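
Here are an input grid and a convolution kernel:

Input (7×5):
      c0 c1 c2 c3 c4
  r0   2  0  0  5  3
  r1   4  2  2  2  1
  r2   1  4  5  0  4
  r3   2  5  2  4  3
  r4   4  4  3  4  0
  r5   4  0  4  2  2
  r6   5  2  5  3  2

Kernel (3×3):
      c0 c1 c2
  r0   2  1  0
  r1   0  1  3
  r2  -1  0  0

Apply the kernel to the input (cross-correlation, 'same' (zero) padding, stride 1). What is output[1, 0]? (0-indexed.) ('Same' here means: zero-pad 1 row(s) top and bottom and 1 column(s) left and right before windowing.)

12

The receptive field on the zero-padded input at this output position is [0 2 0 / 0 4 2 / 0 1 4]. Elementwise product with the kernel and sum: 0·2 + 2·1 + 4·1 + 2·3 + 0·-1.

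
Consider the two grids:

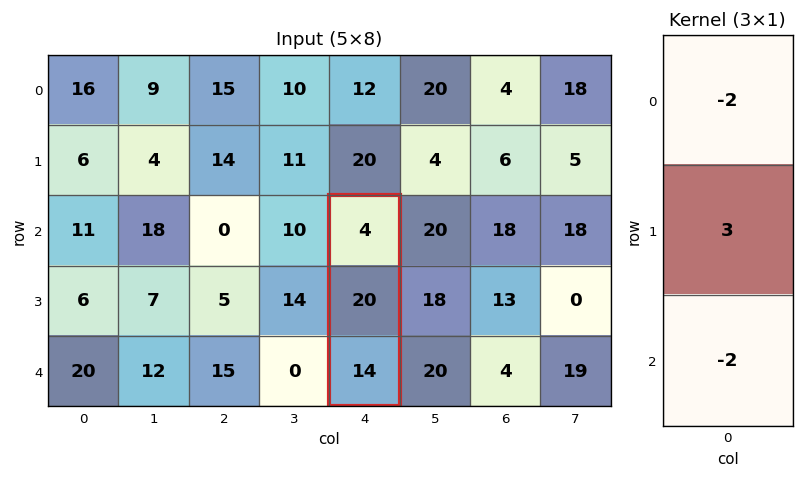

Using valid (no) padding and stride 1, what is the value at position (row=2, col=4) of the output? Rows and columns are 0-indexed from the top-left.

The receptive field on the input at this output position is [4 / 20 / 14]. Elementwise product with the kernel and sum: 4·-2 + 20·3 + 14·-2.

24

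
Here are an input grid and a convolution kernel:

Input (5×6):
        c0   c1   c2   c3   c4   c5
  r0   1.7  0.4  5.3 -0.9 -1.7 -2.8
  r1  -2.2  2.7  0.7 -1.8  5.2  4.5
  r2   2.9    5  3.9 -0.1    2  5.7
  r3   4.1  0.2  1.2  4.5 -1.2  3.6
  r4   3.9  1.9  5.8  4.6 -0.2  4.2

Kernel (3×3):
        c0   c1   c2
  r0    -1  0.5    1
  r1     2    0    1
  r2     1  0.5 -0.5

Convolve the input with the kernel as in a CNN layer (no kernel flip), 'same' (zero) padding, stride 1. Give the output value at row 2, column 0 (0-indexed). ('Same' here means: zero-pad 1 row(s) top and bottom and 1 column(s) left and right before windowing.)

8.55

The receptive field on the zero-padded input at this output position is [0 -2.2 2.7 / 0 2.9 5 / 0 4.1 0.2]. Elementwise product with the kernel and sum: 0·-1 + -2.2·0.5 + 2.7·1 + 0·2 + 5·1 + 0·1 + 4.1·0.5 + 0.2·-0.5.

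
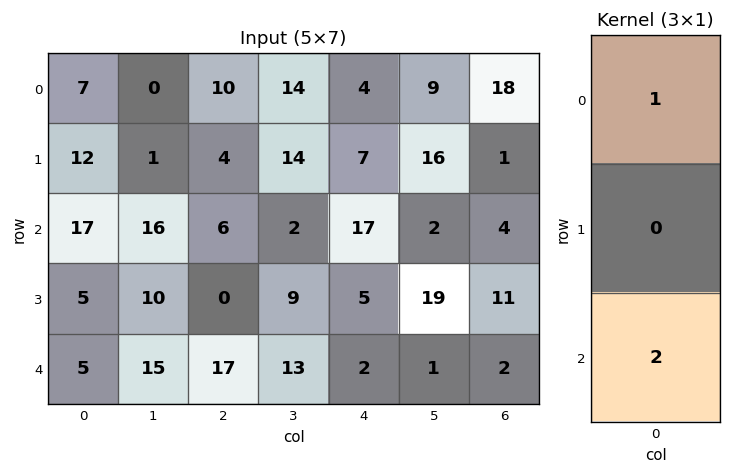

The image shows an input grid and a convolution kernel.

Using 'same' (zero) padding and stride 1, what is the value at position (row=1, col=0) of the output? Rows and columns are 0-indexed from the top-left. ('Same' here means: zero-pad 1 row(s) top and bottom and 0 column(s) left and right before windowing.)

41

The receptive field on the zero-padded input at this output position is [7 / 12 / 17]. Elementwise product with the kernel and sum: 7·1 + 17·2.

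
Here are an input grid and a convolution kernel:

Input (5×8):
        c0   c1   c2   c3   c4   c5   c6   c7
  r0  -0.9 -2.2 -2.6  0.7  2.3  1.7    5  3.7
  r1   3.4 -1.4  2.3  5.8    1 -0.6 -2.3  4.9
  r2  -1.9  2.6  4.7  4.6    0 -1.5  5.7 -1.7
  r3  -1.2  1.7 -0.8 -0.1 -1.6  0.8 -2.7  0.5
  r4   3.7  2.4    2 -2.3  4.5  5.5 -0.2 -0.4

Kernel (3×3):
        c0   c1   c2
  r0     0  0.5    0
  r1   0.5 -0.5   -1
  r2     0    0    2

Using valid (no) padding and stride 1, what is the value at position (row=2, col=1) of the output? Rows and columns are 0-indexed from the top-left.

The receptive field on the input at this output position is [2.6 4.7 4.6 / 1.7 -0.8 -0.1 / 2.4 2 -2.3]. Elementwise product with the kernel and sum: 4.7·0.5 + 1.7·0.5 + -0.8·-0.5 + -0.1·-1 + -2.3·2.

-0.9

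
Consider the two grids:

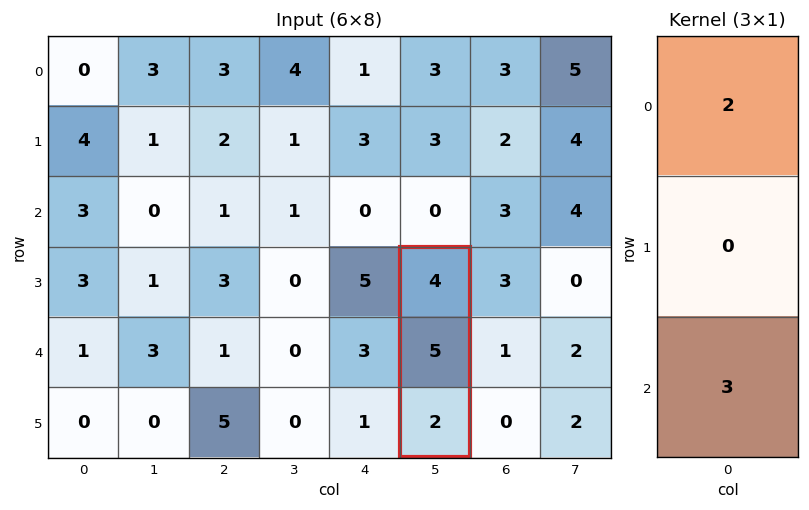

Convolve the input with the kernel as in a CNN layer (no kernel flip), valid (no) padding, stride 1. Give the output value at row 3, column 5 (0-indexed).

The receptive field on the input at this output position is [4 / 5 / 2]. Elementwise product with the kernel and sum: 4·2 + 2·3.

14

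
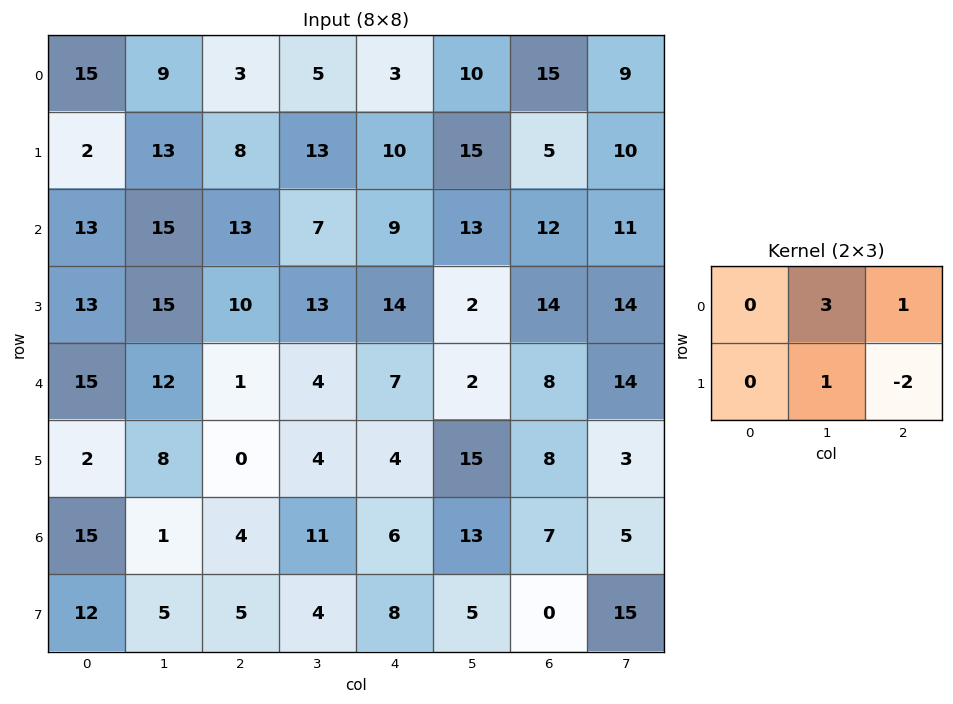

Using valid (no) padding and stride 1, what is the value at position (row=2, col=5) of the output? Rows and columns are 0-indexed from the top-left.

The receptive field on the input at this output position is [13 12 11 / 2 14 14]. Elementwise product with the kernel and sum: 12·3 + 11·1 + 14·1 + 14·-2.

33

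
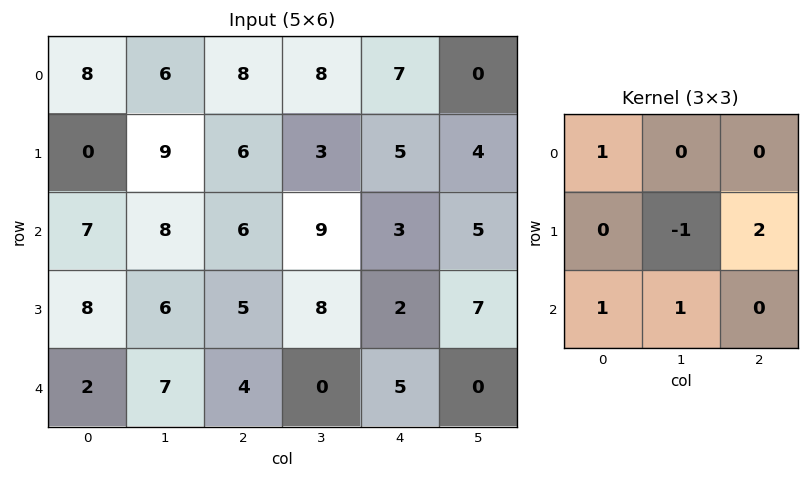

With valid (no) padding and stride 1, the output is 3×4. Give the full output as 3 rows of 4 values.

26 20 30 23
18 32 16 20
20 30 6 26

Output[0,0]: The receptive field on the input at this output position is [8 6 8 / 0 9 6 / 7 8 6]. Elementwise product with the kernel and sum: 8·1 + 9·-1 + 6·2 + 7·1 + 8·1.
Output[0,1]: The receptive field on the input at this output position is [6 8 8 / 9 6 3 / 8 6 9]. Elementwise product with the kernel and sum: 6·1 + 6·-1 + 3·2 + 8·1 + 6·1.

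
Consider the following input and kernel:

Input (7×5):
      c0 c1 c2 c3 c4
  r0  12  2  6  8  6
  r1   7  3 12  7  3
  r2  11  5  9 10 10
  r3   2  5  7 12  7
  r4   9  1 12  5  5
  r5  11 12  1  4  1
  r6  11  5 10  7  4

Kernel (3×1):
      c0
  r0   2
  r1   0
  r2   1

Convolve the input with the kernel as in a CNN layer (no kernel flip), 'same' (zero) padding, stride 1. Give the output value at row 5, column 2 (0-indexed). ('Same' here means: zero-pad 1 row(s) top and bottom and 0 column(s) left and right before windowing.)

The receptive field on the zero-padded input at this output position is [12 / 1 / 10]. Elementwise product with the kernel and sum: 12·2 + 10·1.

34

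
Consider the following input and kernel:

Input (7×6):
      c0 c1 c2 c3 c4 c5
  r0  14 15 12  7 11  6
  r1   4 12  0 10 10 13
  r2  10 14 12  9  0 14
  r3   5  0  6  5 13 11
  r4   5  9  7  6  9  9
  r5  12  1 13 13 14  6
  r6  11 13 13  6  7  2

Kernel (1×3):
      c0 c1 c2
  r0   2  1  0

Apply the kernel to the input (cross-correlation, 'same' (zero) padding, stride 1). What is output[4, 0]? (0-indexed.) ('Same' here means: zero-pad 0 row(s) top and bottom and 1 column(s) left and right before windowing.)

The receptive field on the zero-padded input at this output position is [0 5 9]. Elementwise product with the kernel and sum: 0·2 + 5·1.

5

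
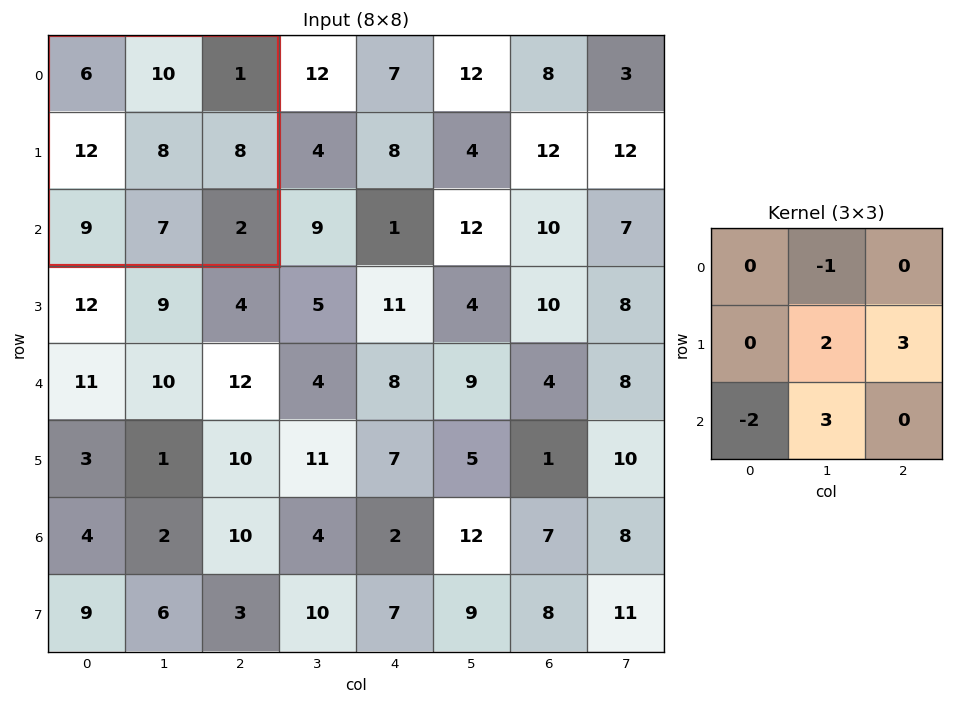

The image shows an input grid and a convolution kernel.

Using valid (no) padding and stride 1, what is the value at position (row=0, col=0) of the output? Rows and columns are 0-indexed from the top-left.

33

The receptive field on the input at this output position is [6 10 1 / 12 8 8 / 9 7 2]. Elementwise product with the kernel and sum: 10·-1 + 8·2 + 8·3 + 9·-2 + 7·3.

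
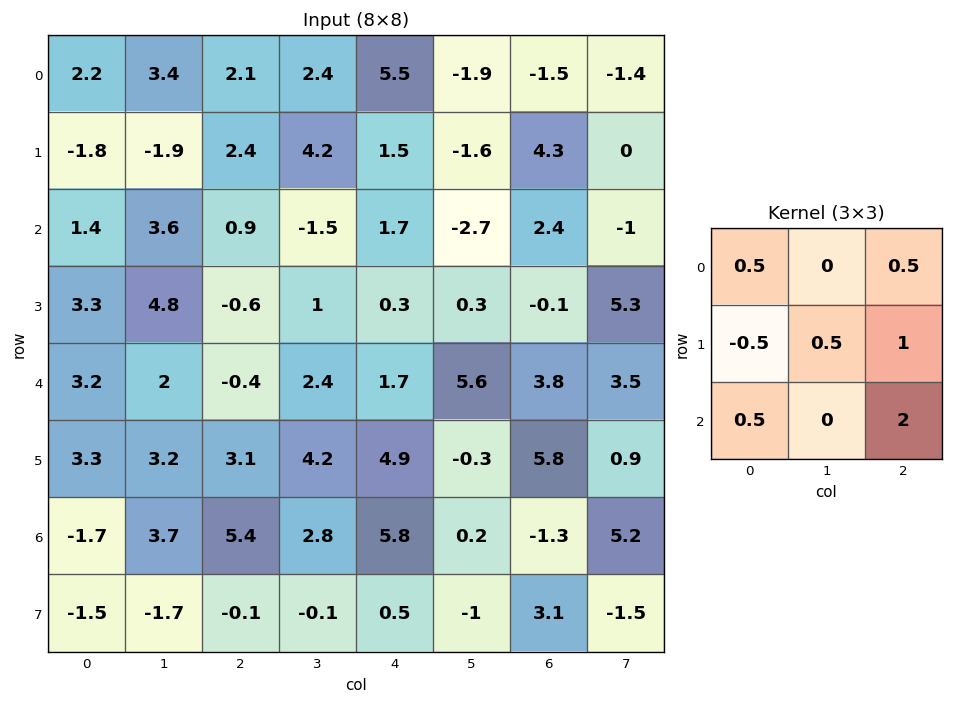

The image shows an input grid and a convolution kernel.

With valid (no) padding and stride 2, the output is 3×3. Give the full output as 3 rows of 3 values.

7 10.05 10.4
2.1 5.6 10.4
14.4 20.4 6.25

Output[0,0]: The receptive field on the input at this output position is [2.2 3.4 2.1 / -1.8 -1.9 2.4 / 1.4 3.6 0.9]. Elementwise product with the kernel and sum: 2.2·0.5 + 2.1·0.5 + -1.8·-0.5 + -1.9·0.5 + 2.4·1 + 1.4·0.5 + 0.9·2.
Output[0,1]: The receptive field on the input at this output position is [2.1 2.4 5.5 / 2.4 4.2 1.5 / 0.9 -1.5 1.7]. Elementwise product with the kernel and sum: 2.1·0.5 + 5.5·0.5 + 2.4·-0.5 + 4.2·0.5 + 1.5·1 + 0.9·0.5 + 1.7·2.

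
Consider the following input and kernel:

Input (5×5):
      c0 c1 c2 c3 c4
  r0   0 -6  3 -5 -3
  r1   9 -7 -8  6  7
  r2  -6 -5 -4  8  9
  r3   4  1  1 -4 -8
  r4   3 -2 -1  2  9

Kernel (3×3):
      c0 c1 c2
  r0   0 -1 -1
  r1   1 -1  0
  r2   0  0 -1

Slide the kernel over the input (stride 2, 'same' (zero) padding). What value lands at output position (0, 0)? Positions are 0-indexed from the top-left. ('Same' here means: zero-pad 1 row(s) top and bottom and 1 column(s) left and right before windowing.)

The receptive field on the zero-padded input at this output position is [0 0 0 / 0 0 -6 / 0 9 -7]. Elementwise product with the kernel and sum: 0·-1 + 0·-1 + 0·1 + 0·-1 + -7·-1.

7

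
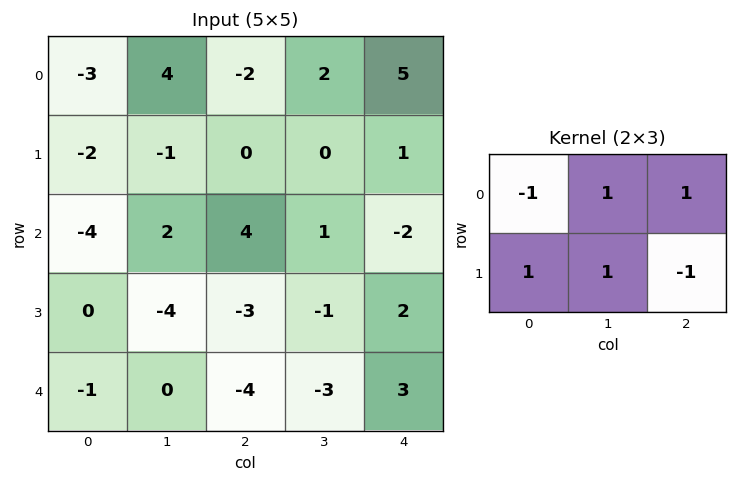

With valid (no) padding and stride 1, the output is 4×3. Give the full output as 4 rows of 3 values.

Output[0,0]: The receptive field on the input at this output position is [-3 4 -2 / -2 -1 0]. Elementwise product with the kernel and sum: -3·-1 + 4·1 + -2·1 + -2·1 + -1·1 + 0·-1.

2 -5 8
-5 6 8
9 -3 -11
-4 -1 -6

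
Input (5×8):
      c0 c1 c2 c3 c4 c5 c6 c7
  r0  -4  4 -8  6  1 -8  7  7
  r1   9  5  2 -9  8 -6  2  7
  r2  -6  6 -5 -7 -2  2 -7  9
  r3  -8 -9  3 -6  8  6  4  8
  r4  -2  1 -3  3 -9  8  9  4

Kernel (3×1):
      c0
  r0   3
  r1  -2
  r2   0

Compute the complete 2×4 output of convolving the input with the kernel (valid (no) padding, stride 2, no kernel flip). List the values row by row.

Output[0,0]: The receptive field on the input at this output position is [-4 / 9 / -6]. Elementwise product with the kernel and sum: -4·3 + 9·-2.
Output[0,1]: The receptive field on the input at this output position is [-8 / 2 / -5]. Elementwise product with the kernel and sum: -8·3 + 2·-2.

-30 -28 -13 17
-2 -21 -22 -29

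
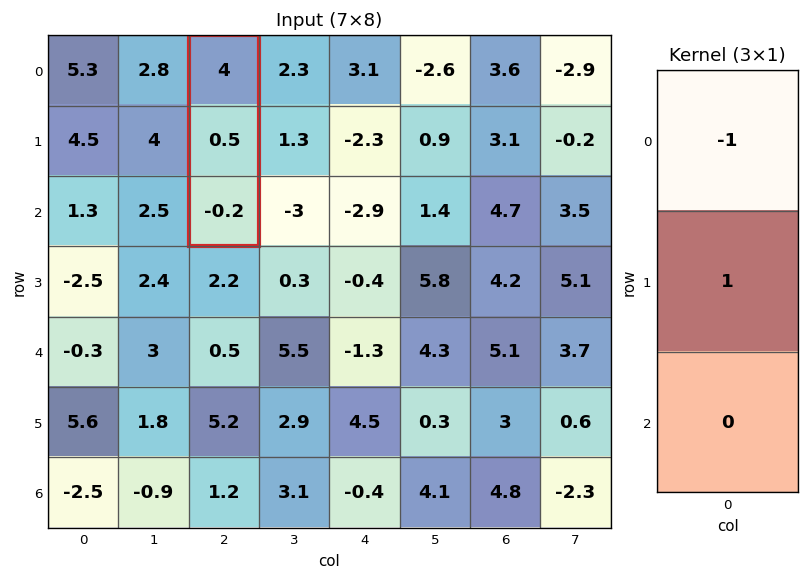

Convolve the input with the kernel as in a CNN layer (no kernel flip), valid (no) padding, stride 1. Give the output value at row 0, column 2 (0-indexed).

The receptive field on the input at this output position is [4 / 0.5 / -0.2]. Elementwise product with the kernel and sum: 4·-1 + 0.5·1.

-3.5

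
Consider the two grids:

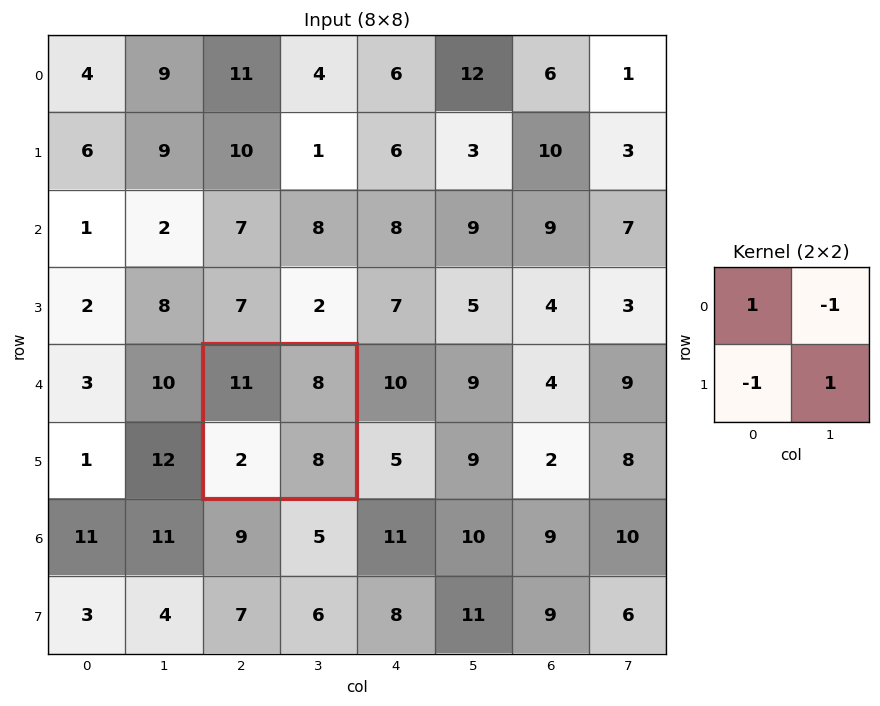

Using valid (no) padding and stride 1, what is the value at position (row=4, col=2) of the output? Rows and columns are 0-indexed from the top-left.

The receptive field on the input at this output position is [11 8 / 2 8]. Elementwise product with the kernel and sum: 11·1 + 8·-1 + 2·-1 + 8·1.

9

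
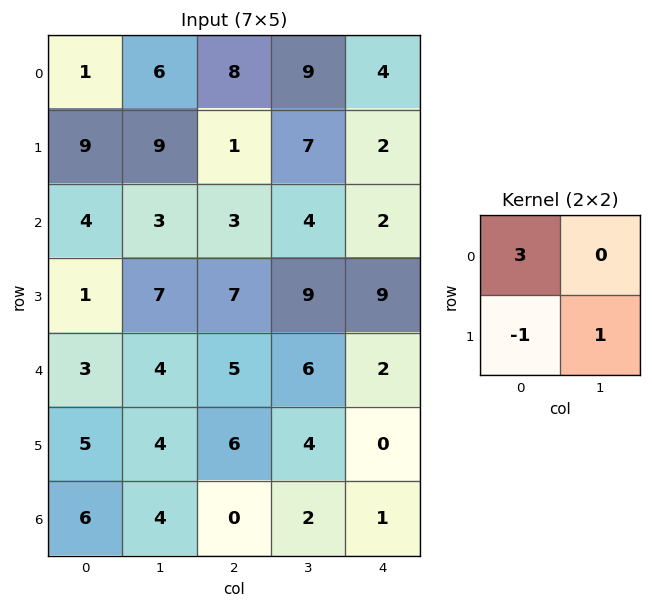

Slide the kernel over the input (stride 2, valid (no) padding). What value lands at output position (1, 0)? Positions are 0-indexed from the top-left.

18

The receptive field on the input at this output position is [4 3 / 1 7]. Elementwise product with the kernel and sum: 4·3 + 1·-1 + 7·1.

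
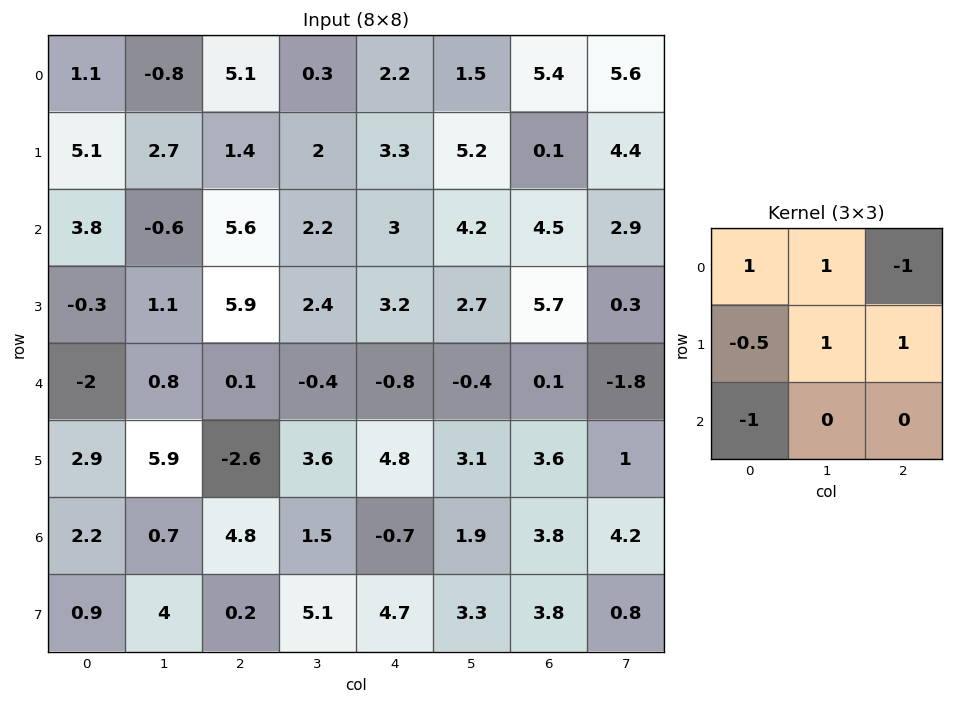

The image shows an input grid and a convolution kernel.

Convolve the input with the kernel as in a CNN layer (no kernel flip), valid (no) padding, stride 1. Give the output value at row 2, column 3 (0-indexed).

6.1

The receptive field on the input at this output position is [2.2 3 4.2 / 2.4 3.2 2.7 / -0.4 -0.8 -0.4]. Elementwise product with the kernel and sum: 2.2·1 + 3·1 + 4.2·-1 + 2.4·-0.5 + 3.2·1 + 2.7·1 + -0.4·-1.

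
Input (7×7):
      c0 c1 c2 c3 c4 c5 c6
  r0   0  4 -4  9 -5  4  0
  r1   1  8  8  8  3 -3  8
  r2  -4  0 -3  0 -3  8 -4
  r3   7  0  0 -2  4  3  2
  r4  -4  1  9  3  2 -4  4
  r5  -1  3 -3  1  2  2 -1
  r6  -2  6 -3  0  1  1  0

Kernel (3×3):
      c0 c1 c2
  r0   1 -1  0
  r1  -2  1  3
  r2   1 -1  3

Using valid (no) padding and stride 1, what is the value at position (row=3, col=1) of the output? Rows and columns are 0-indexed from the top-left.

The receptive field on the input at this output position is [0 0 -2 / 1 9 3 / 3 -3 1]. Elementwise product with the kernel and sum: 0·1 + 0·-1 + 1·-2 + 9·1 + 3·3 + 3·1 + -3·-1 + 1·3.

25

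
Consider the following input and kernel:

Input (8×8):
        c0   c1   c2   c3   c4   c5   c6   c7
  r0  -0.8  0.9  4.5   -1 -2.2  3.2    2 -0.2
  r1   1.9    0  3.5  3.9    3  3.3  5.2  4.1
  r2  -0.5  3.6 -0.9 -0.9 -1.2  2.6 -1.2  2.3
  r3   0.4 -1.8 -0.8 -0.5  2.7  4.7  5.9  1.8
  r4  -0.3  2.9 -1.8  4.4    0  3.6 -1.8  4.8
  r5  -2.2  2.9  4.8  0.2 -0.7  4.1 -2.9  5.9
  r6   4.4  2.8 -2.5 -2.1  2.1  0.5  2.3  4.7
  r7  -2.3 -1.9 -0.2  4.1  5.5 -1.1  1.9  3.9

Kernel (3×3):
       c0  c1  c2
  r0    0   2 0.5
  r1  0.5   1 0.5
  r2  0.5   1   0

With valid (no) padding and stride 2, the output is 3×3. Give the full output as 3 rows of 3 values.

10.1 2.7 16.8
7.5 1.55 17.2
14.1 7.7 10.15

Output[0,0]: The receptive field on the input at this output position is [-0.8 0.9 4.5 / 1.9 0 3.5 / -0.5 3.6 -0.9]. Elementwise product with the kernel and sum: 0.9·2 + 4.5·0.5 + 1.9·0.5 + 0·1 + 3.5·0.5 + -0.5·0.5 + 3.6·1.
Output[0,1]: The receptive field on the input at this output position is [4.5 -1 -2.2 / 3.5 3.9 3 / -0.9 -0.9 -1.2]. Elementwise product with the kernel and sum: -1·2 + -2.2·0.5 + 3.5·0.5 + 3.9·1 + 3·0.5 + -0.9·0.5 + -0.9·1.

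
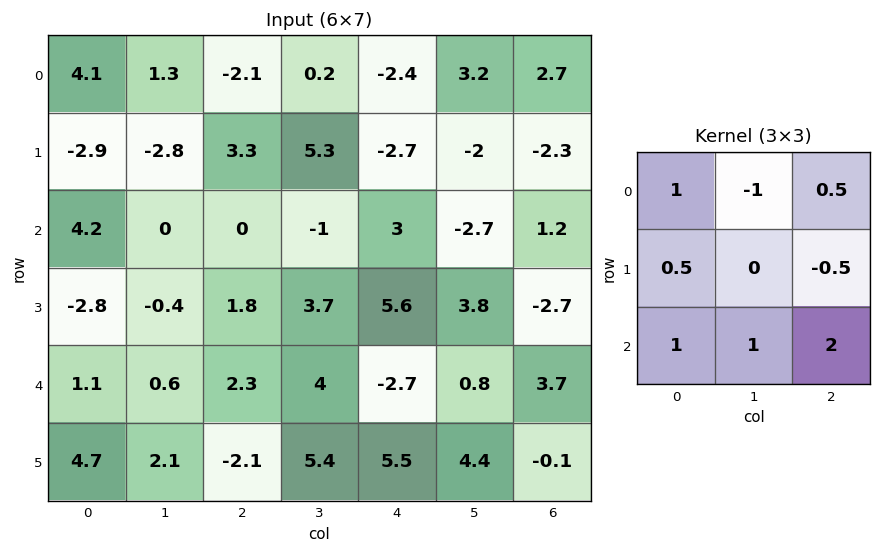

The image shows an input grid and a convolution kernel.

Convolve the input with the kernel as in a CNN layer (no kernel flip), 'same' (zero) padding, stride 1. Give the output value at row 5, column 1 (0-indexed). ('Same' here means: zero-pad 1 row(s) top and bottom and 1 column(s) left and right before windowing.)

5.05

The receptive field on the zero-padded input at this output position is [1.1 0.6 2.3 / 4.7 2.1 -2.1 / 0 0 0]. Elementwise product with the kernel and sum: 1.1·1 + 0.6·-1 + 2.3·0.5 + 4.7·0.5 + -2.1·-0.5 + 0·1 + 0·1 + 0·2.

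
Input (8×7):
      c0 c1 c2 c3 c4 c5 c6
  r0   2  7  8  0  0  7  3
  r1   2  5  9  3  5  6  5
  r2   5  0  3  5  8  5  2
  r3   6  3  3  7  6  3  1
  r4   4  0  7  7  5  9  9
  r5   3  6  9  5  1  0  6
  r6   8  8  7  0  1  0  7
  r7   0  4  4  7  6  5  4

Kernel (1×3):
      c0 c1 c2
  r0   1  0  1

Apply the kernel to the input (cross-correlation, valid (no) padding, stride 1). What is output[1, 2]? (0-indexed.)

14

The receptive field on the input at this output position is [9 3 5]. Elementwise product with the kernel and sum: 9·1 + 5·1.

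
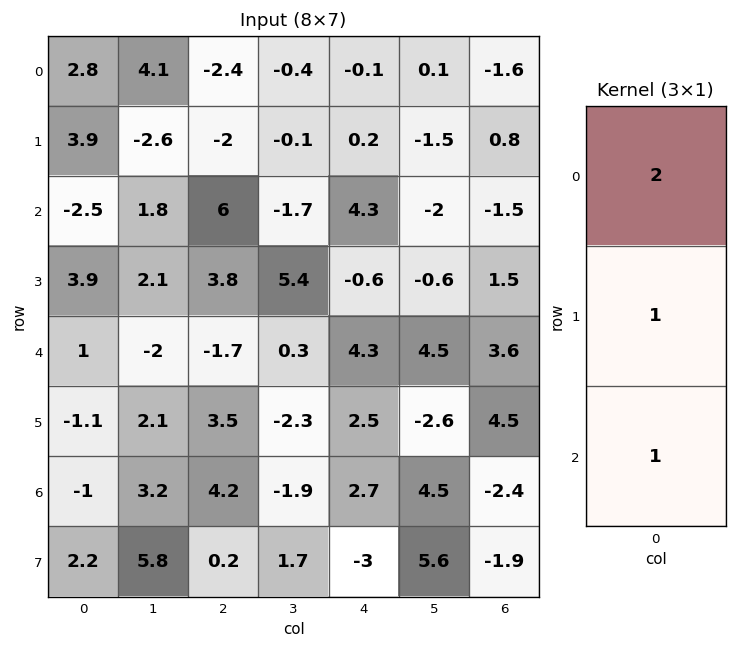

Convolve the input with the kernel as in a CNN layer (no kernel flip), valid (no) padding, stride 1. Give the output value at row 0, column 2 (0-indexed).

-0.8

The receptive field on the input at this output position is [-2.4 / -2 / 6]. Elementwise product with the kernel and sum: -2.4·2 + -2·1 + 6·1.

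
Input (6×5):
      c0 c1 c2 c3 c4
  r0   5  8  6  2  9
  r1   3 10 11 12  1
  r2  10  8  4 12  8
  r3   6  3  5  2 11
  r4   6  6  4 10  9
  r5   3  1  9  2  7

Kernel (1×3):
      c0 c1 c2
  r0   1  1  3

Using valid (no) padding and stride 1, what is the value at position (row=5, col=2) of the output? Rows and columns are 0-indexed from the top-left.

32

The receptive field on the input at this output position is [9 2 7]. Elementwise product with the kernel and sum: 9·1 + 2·1 + 7·3.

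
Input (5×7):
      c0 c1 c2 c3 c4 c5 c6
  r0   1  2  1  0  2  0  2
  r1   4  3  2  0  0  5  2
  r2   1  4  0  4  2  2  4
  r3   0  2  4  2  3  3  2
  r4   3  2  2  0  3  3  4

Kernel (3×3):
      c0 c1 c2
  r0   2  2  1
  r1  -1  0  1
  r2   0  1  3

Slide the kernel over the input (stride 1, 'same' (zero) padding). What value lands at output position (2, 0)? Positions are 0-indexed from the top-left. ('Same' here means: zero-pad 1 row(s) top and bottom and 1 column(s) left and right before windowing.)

The receptive field on the zero-padded input at this output position is [0 4 3 / 0 1 4 / 0 0 2]. Elementwise product with the kernel and sum: 0·2 + 4·2 + 3·1 + 0·-1 + 4·1 + 0·1 + 2·3.

21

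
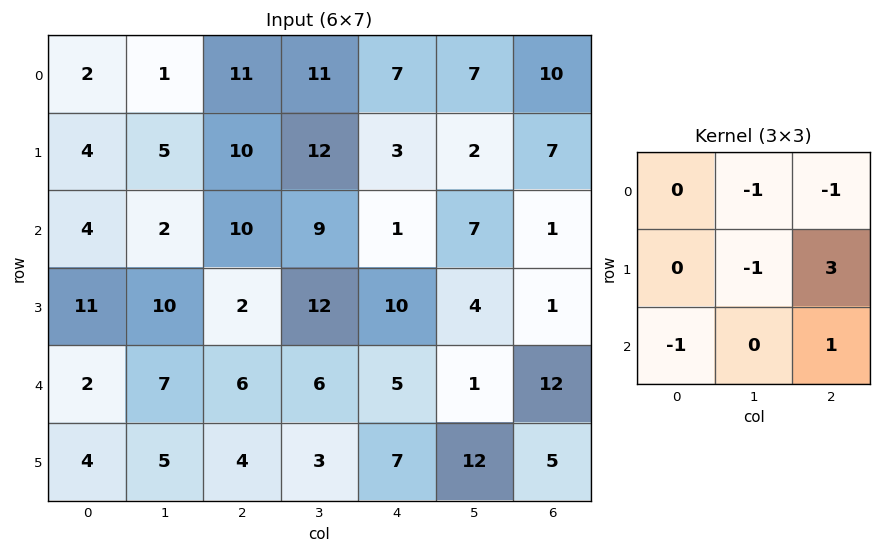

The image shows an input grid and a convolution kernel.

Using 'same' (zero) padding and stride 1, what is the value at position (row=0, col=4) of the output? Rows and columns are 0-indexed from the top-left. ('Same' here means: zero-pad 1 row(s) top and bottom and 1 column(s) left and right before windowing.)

4

The receptive field on the zero-padded input at this output position is [0 0 0 / 11 7 7 / 12 3 2]. Elementwise product with the kernel and sum: 0·-1 + 0·-1 + 7·-1 + 7·3 + 12·-1 + 2·1.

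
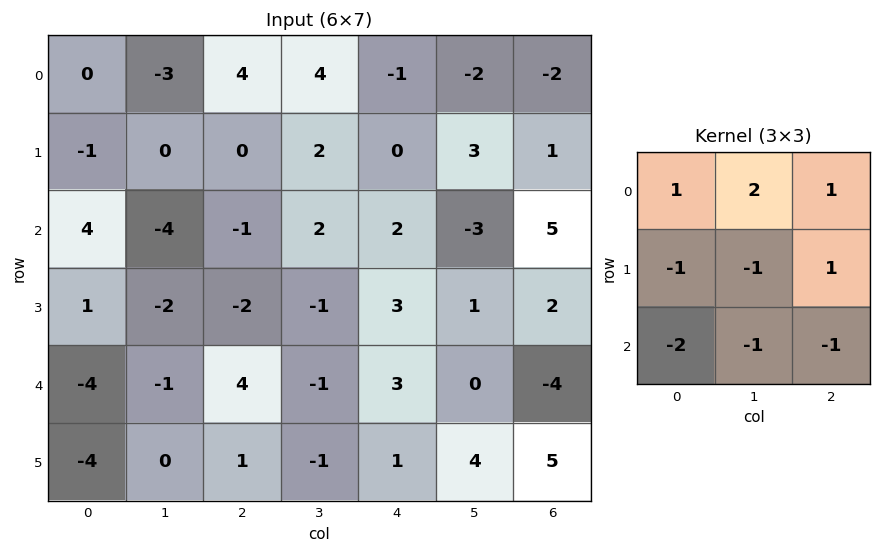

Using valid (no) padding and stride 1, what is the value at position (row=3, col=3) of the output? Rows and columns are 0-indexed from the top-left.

1

The receptive field on the input at this output position is [-1 3 1 / -1 3 0 / -1 1 4]. Elementwise product with the kernel and sum: -1·1 + 3·2 + 1·1 + -1·-1 + 3·-1 + 0·1 + -1·-2 + 1·-1 + 4·-1.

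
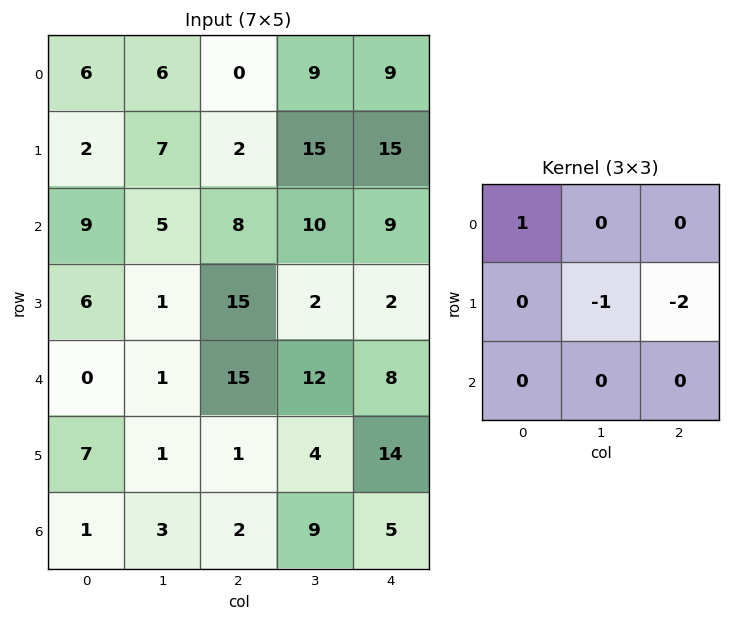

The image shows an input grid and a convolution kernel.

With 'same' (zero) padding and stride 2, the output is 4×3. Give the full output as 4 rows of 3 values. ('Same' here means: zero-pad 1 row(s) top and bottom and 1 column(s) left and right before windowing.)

-18 -18 -9
-19 -21 6
-2 -38 -6
-7 -19 -1

Output[0,0]: The receptive field on the zero-padded input at this output position is [0 0 0 / 0 6 6 / 0 2 7]. Elementwise product with the kernel and sum: 0·1 + 6·-1 + 6·-2.
Output[0,1]: The receptive field on the zero-padded input at this output position is [0 0 0 / 6 0 9 / 7 2 15]. Elementwise product with the kernel and sum: 0·1 + 0·-1 + 9·-2.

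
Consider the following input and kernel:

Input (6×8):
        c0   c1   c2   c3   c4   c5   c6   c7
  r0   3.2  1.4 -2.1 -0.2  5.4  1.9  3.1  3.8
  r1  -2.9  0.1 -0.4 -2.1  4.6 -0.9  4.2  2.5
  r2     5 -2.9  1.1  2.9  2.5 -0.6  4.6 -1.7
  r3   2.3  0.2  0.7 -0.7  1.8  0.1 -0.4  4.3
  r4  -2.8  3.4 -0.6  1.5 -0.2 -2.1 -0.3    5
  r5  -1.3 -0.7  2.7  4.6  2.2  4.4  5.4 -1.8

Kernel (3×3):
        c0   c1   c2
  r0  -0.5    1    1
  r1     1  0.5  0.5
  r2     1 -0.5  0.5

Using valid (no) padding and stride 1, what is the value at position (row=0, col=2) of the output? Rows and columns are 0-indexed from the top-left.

The receptive field on the input at this output position is [-2.1 -0.2 5.4 / -0.4 -2.1 4.6 / 1.1 2.9 2.5]. Elementwise product with the kernel and sum: -2.1·-0.5 + -0.2·1 + 5.4·1 + -0.4·1 + -2.1·0.5 + 4.6·0.5 + 1.1·1 + 2.9·-0.5 + 2.5·0.5.

8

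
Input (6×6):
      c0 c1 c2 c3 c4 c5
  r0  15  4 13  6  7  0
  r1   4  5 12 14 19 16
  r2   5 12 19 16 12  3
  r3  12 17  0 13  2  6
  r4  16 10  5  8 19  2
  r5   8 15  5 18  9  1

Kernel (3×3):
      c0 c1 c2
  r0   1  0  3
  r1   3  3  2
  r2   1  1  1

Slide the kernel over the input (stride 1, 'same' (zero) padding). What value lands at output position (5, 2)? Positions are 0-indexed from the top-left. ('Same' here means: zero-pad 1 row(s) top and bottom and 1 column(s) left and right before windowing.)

The receptive field on the zero-padded input at this output position is [10 5 8 / 15 5 18 / 0 0 0]. Elementwise product with the kernel and sum: 10·1 + 8·3 + 15·3 + 5·3 + 18·2 + 0·1 + 0·1 + 0·1.

130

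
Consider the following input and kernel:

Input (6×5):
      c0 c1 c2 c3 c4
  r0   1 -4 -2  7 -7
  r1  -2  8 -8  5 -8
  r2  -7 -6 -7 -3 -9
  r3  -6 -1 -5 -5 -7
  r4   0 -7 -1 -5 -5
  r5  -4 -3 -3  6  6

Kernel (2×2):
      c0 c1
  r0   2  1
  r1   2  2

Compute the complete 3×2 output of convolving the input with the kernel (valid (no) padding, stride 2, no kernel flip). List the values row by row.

Output[0,0]: The receptive field on the input at this output position is [1 -4 / -2 8]. Elementwise product with the kernel and sum: 1·2 + -4·1 + -2·2 + 8·2.
Output[0,1]: The receptive field on the input at this output position is [-2 7 / -8 5]. Elementwise product with the kernel and sum: -2·2 + 7·1 + -8·2 + 5·2.

10 -3
-34 -37
-21 -1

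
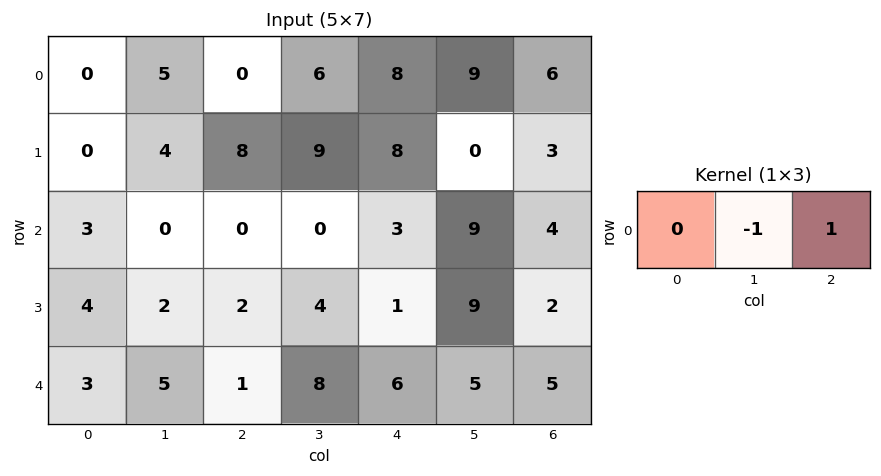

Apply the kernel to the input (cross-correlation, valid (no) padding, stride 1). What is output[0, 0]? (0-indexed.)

-5

The receptive field on the input at this output position is [0 5 0]. Elementwise product with the kernel and sum: 5·-1 + 0·1.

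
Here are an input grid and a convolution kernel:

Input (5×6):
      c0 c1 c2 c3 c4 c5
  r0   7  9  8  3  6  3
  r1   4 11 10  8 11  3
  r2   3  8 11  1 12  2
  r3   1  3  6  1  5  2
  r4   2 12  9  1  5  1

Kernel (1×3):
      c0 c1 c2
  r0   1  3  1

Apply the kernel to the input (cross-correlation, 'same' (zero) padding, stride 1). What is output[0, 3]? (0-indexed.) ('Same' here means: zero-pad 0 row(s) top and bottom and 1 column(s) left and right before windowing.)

The receptive field on the zero-padded input at this output position is [8 3 6]. Elementwise product with the kernel and sum: 8·1 + 3·3 + 6·1.

23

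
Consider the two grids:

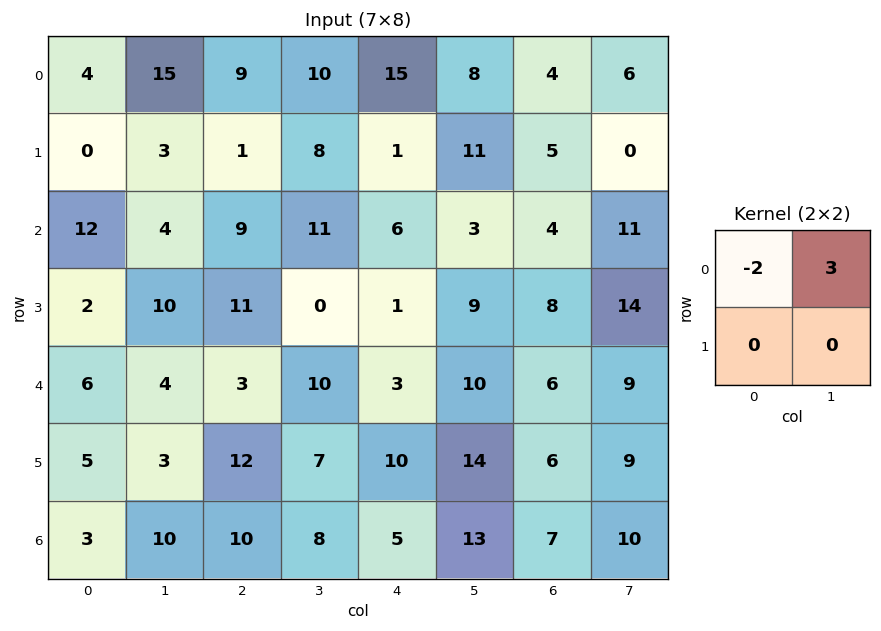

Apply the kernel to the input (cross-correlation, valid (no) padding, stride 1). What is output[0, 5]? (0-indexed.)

The receptive field on the input at this output position is [8 4 / 11 5]. Elementwise product with the kernel and sum: 8·-2 + 4·3.

-4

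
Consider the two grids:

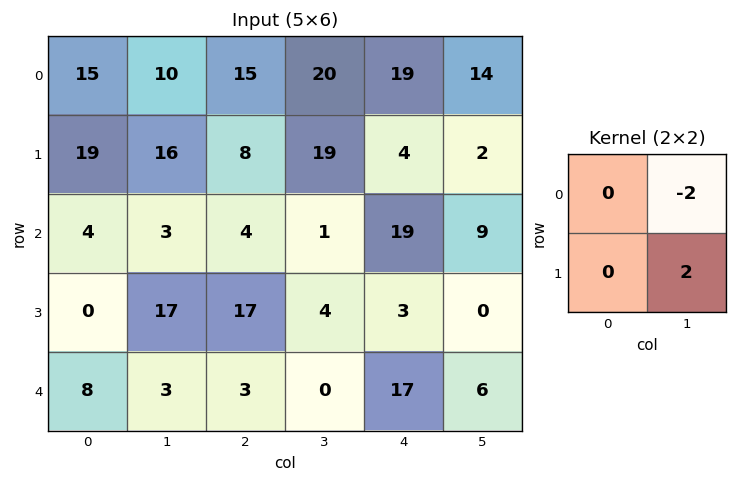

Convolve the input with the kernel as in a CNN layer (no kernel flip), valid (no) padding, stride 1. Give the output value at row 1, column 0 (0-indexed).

-26

The receptive field on the input at this output position is [19 16 / 4 3]. Elementwise product with the kernel and sum: 16·-2 + 3·2.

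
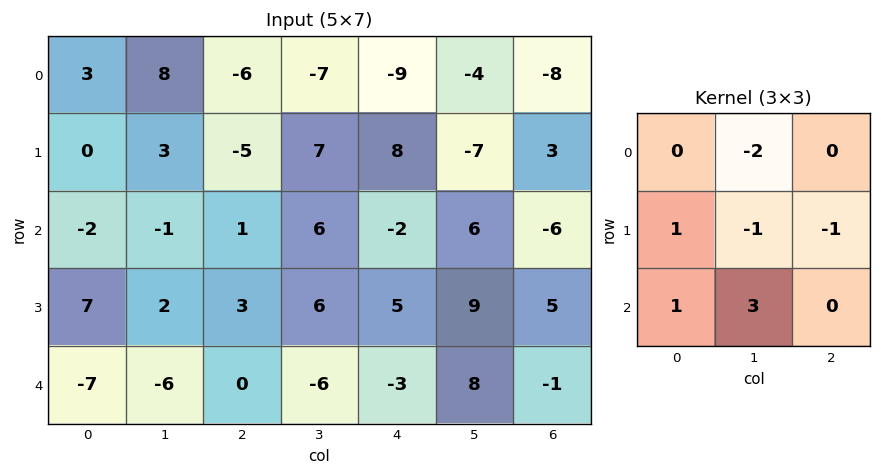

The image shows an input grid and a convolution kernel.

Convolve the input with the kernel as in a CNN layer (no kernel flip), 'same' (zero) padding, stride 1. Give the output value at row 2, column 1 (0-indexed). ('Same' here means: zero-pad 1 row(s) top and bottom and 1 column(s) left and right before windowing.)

The receptive field on the zero-padded input at this output position is [0 3 -5 / -2 -1 1 / 7 2 3]. Elementwise product with the kernel and sum: 3·-2 + -2·1 + -1·-1 + 1·-1 + 7·1 + 2·3.

5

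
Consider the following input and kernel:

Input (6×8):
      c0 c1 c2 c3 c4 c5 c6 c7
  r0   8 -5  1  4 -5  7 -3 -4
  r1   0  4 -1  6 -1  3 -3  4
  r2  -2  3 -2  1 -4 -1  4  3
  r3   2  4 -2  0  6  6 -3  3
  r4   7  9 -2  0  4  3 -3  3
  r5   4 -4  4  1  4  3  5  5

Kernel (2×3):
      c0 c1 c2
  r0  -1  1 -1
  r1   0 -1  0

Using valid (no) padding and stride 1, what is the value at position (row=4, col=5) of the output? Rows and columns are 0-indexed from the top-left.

The receptive field on the input at this output position is [3 -3 3 / 3 5 5]. Elementwise product with the kernel and sum: 3·-1 + -3·1 + 3·-1 + 5·-1.

-14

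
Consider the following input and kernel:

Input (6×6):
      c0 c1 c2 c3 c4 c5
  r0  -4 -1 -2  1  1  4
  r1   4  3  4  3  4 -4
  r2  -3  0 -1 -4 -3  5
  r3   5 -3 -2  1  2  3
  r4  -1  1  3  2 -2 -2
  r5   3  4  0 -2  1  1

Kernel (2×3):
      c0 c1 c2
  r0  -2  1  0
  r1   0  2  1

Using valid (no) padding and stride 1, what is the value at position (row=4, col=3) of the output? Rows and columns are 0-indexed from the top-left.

The receptive field on the input at this output position is [2 -2 -2 / -2 1 1]. Elementwise product with the kernel and sum: 2·-2 + -2·1 + 1·2 + 1·1.

-3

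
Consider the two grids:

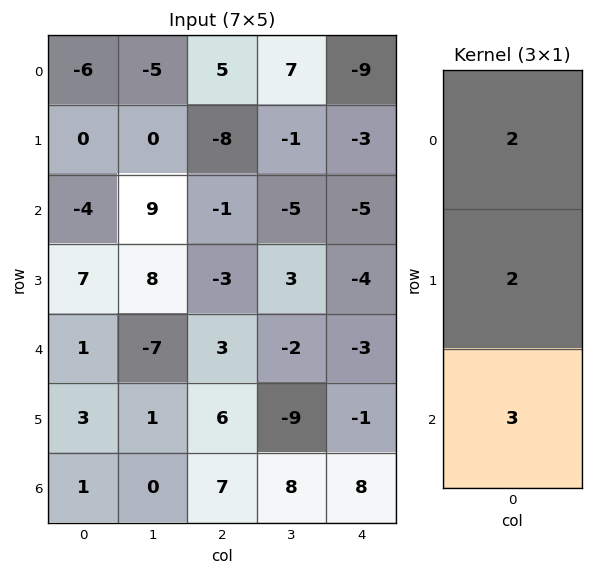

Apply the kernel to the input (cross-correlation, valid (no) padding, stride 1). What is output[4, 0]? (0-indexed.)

11

The receptive field on the input at this output position is [1 / 3 / 1]. Elementwise product with the kernel and sum: 1·2 + 3·2 + 1·3.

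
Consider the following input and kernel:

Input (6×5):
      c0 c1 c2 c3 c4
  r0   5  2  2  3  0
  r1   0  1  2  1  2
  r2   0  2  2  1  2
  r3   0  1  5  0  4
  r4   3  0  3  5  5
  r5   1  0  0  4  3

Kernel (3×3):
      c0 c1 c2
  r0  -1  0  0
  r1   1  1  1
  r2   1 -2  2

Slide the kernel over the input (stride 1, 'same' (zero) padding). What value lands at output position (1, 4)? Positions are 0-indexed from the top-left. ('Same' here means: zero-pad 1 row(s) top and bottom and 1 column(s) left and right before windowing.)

The receptive field on the zero-padded input at this output position is [3 0 0 / 1 2 0 / 1 2 0]. Elementwise product with the kernel and sum: 3·-1 + 1·1 + 2·1 + 0·1 + 1·1 + 2·-2 + 0·2.

-3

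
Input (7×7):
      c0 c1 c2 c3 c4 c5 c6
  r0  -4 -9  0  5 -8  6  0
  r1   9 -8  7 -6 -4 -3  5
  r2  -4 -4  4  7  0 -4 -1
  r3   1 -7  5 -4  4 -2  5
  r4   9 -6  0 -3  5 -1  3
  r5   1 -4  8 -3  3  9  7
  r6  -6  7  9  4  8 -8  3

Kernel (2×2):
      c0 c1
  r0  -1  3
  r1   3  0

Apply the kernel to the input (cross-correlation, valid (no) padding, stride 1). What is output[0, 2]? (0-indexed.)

The receptive field on the input at this output position is [0 5 / 7 -6]. Elementwise product with the kernel and sum: 0·-1 + 5·3 + 7·3.

36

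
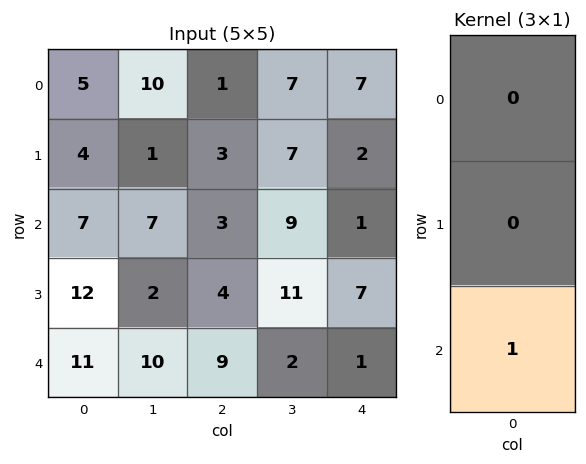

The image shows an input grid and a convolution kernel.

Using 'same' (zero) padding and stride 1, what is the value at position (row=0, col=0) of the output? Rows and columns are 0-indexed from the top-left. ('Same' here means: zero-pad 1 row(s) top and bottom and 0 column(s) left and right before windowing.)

The receptive field on the zero-padded input at this output position is [0 / 5 / 4]. Elementwise product with the kernel and sum: 4·1.

4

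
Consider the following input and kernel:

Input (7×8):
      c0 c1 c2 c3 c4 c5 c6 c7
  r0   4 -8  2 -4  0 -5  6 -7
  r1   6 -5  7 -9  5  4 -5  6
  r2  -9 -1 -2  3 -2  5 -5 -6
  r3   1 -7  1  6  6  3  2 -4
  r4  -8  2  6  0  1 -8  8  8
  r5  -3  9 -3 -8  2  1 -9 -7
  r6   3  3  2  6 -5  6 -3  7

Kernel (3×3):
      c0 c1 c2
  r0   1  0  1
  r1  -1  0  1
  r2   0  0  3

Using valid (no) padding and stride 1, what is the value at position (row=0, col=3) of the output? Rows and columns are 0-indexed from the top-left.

19

The receptive field on the input at this output position is [-4 0 -5 / -9 5 4 / 3 -2 5]. Elementwise product with the kernel and sum: -4·1 + -5·1 + -9·-1 + 4·1 + 5·3.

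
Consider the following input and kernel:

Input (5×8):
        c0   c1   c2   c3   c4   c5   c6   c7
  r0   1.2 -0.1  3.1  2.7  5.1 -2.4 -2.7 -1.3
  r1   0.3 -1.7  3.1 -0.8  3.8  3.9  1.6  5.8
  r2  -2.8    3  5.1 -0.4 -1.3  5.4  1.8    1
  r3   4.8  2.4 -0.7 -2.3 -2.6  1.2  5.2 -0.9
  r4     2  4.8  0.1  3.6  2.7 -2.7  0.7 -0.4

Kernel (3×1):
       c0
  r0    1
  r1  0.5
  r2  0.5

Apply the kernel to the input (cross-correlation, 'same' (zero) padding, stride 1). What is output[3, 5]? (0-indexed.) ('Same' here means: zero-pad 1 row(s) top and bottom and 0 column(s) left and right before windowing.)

The receptive field on the zero-padded input at this output position is [5.4 / 1.2 / -2.7]. Elementwise product with the kernel and sum: 5.4·1 + 1.2·0.5 + -2.7·0.5.

4.65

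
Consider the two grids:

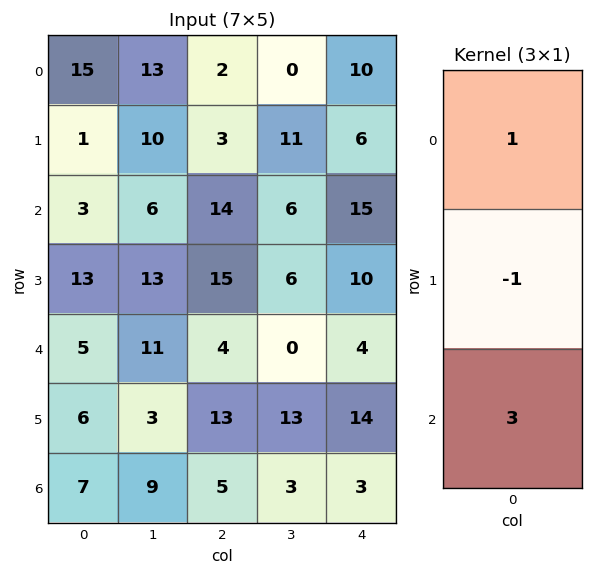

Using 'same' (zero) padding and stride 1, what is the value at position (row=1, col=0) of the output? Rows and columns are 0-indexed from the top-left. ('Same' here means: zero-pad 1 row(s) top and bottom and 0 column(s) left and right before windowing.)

23

The receptive field on the zero-padded input at this output position is [15 / 1 / 3]. Elementwise product with the kernel and sum: 15·1 + 1·-1 + 3·3.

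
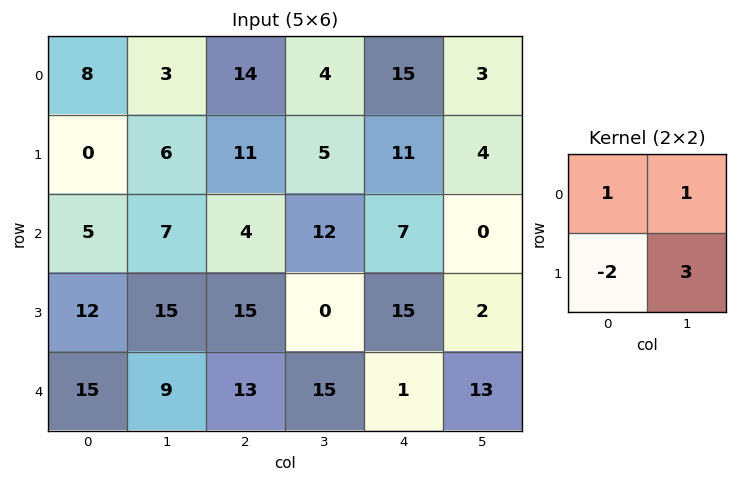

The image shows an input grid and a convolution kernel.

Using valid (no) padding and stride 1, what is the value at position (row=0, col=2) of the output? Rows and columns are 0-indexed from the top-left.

11

The receptive field on the input at this output position is [14 4 / 11 5]. Elementwise product with the kernel and sum: 14·1 + 4·1 + 11·-2 + 5·3.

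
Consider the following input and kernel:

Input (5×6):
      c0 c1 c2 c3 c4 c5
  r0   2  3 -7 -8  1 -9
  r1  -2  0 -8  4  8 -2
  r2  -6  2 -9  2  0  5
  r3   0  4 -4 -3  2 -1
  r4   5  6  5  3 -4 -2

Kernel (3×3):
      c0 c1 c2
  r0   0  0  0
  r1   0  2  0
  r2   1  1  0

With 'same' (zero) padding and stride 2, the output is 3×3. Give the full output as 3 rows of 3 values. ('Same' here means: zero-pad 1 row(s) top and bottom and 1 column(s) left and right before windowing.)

2 -22 14
-12 -18 -1
10 10 -8

Output[0,0]: The receptive field on the zero-padded input at this output position is [0 0 0 / 0 2 3 / 0 -2 0]. Elementwise product with the kernel and sum: 2·2 + 0·1 + -2·1.
Output[0,1]: The receptive field on the zero-padded input at this output position is [0 0 0 / 3 -7 -8 / 0 -8 4]. Elementwise product with the kernel and sum: -7·2 + 0·1 + -8·1.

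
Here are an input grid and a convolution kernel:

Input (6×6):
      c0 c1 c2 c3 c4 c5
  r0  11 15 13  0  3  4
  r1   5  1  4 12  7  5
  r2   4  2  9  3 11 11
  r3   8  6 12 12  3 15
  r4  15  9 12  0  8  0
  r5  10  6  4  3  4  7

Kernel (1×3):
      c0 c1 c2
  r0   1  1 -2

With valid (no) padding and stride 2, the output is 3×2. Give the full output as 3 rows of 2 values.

Output[0,0]: The receptive field on the input at this output position is [11 15 13]. Elementwise product with the kernel and sum: 11·1 + 15·1 + 13·-2.
Output[0,1]: The receptive field on the input at this output position is [13 0 3]. Elementwise product with the kernel and sum: 13·1 + 0·1 + 3·-2.

0 7
-12 -10
0 -4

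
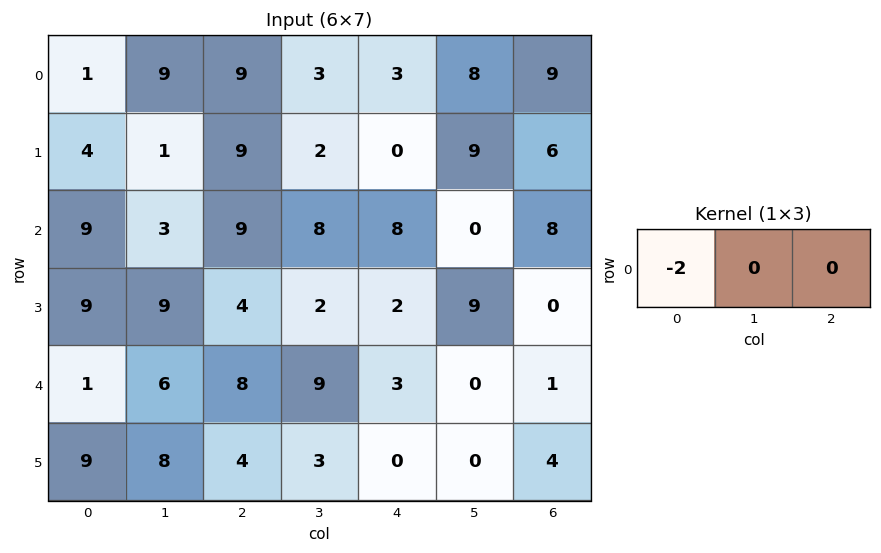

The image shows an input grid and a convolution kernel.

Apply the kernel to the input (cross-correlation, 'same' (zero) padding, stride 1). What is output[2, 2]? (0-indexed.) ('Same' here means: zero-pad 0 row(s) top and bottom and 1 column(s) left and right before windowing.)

The receptive field on the zero-padded input at this output position is [3 9 8]. Elementwise product with the kernel and sum: 3·-2.

-6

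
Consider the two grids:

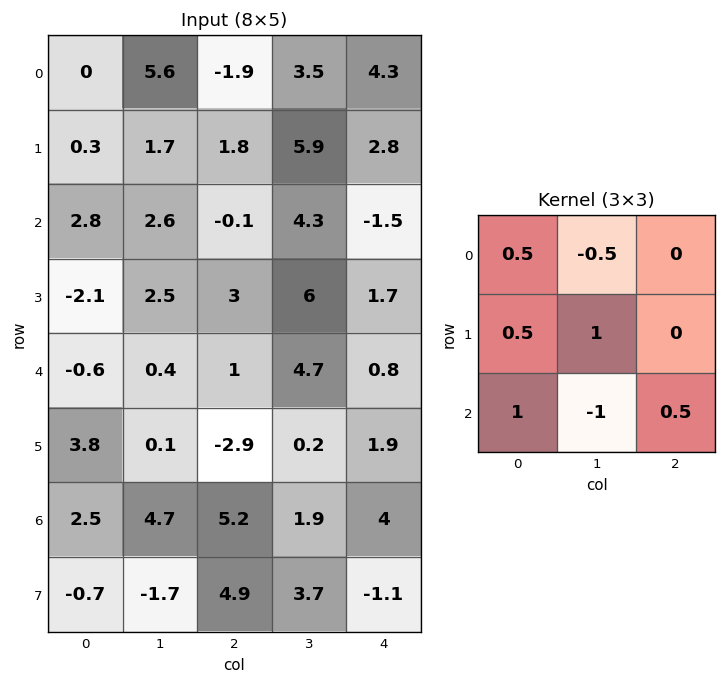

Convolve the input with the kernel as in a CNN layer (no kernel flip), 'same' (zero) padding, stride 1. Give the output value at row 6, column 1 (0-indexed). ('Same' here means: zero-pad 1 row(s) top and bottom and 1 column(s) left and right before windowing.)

11.25

The receptive field on the zero-padded input at this output position is [3.8 0.1 -2.9 / 2.5 4.7 5.2 / -0.7 -1.7 4.9]. Elementwise product with the kernel and sum: 3.8·0.5 + 0.1·-0.5 + 2.5·0.5 + 4.7·1 + -0.7·1 + -1.7·-1 + 4.9·0.5.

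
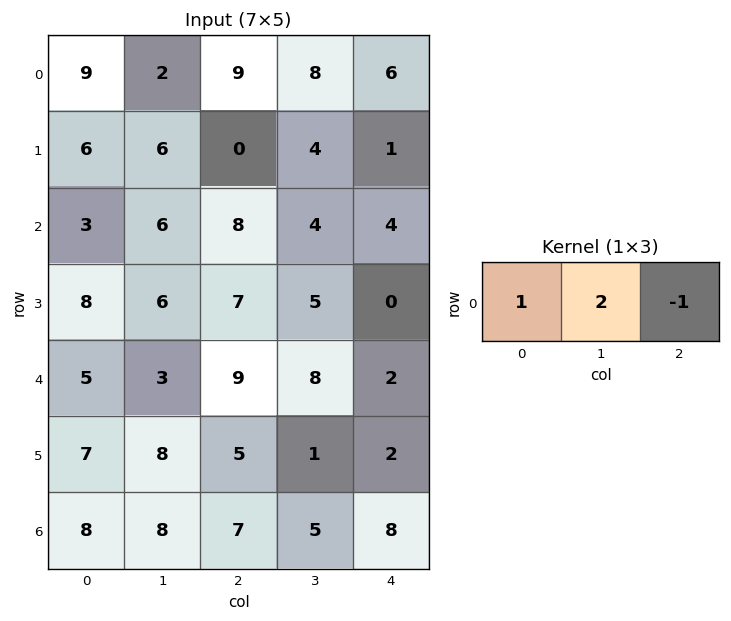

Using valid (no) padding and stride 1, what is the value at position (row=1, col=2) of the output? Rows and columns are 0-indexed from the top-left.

The receptive field on the input at this output position is [0 4 1]. Elementwise product with the kernel and sum: 0·1 + 4·2 + 1·-1.

7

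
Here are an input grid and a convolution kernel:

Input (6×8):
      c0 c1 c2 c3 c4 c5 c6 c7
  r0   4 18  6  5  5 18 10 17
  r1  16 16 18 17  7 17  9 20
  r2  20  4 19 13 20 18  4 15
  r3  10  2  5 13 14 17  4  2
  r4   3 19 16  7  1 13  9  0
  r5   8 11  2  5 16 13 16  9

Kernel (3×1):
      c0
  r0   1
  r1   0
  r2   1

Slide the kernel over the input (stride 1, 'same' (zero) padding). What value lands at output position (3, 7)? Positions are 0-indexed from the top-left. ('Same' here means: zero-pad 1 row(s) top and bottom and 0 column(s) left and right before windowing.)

15

The receptive field on the zero-padded input at this output position is [15 / 2 / 0]. Elementwise product with the kernel and sum: 15·1 + 0·1.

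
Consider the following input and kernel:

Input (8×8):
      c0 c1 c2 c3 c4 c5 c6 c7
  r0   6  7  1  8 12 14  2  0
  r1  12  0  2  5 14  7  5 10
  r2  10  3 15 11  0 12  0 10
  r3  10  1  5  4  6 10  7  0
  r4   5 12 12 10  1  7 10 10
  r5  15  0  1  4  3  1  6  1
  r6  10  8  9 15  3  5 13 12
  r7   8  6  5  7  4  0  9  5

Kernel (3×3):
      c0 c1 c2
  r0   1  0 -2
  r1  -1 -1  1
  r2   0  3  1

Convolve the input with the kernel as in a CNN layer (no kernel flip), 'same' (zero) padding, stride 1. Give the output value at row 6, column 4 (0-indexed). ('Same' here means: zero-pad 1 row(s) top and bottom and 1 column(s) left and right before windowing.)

The receptive field on the zero-padded input at this output position is [4 3 1 / 15 3 5 / 7 4 0]. Elementwise product with the kernel and sum: 4·1 + 1·-2 + 15·-1 + 3·-1 + 5·1 + 4·3 + 0·1.

1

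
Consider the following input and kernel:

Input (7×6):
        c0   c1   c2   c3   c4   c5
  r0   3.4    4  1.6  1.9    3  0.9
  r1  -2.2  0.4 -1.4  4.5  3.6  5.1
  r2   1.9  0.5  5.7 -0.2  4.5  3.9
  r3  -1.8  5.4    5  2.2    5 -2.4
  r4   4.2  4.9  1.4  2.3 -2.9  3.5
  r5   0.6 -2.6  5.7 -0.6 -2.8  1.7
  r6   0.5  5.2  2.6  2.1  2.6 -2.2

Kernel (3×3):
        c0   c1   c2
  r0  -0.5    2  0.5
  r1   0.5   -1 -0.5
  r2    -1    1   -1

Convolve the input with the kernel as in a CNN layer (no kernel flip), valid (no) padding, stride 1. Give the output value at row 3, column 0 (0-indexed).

The receptive field on the input at this output position is [-1.8 5.4 5 / 4.2 4.9 1.4 / 0.6 -2.6 5.7]. Elementwise product with the kernel and sum: -1.8·-0.5 + 5.4·2 + 5·0.5 + 4.2·0.5 + 4.9·-1 + 1.4·-0.5 + 0.6·-1 + -2.6·1 + 5.7·-1.

1.8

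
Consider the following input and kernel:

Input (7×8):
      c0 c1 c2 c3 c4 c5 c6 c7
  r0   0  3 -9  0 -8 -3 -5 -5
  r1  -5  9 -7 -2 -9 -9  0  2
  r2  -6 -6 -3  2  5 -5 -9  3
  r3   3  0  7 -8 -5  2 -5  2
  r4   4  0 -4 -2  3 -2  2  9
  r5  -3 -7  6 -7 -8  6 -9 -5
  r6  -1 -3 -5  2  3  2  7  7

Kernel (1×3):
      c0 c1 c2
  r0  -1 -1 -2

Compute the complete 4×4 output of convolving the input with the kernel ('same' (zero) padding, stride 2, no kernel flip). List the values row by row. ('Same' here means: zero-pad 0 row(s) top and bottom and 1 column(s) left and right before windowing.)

-6 6 14 18
18 5 3 8
-4 8 3 -18
7 4 -9 -23

Output[0,0]: The receptive field on the zero-padded input at this output position is [0 0 3]. Elementwise product with the kernel and sum: 0·-1 + 0·-1 + 3·-2.
Output[0,1]: The receptive field on the zero-padded input at this output position is [3 -9 0]. Elementwise product with the kernel and sum: 3·-1 + -9·-1 + 0·-2.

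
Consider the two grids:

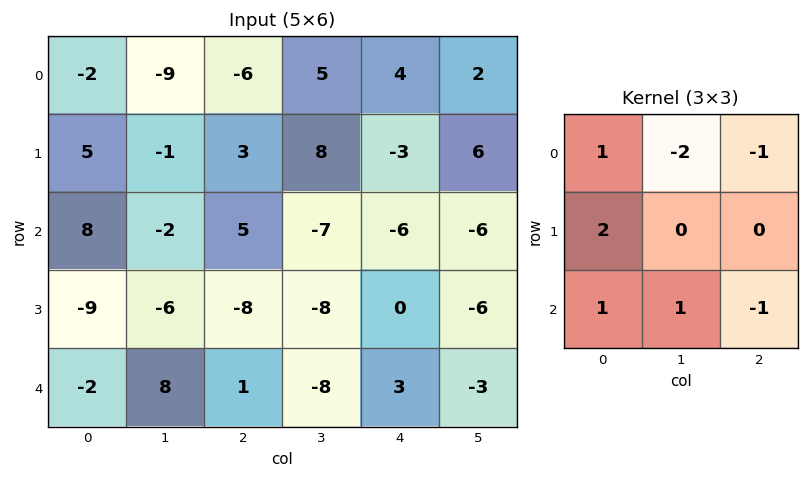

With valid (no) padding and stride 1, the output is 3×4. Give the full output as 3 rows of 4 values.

Output[0,0]: The receptive field on the input at this output position is [-2 -9 -6 / 5 -1 3 / 8 -2 5]. Elementwise product with the kernel and sum: -2·1 + -9·-2 + -6·-1 + 5·2 + 8·1 + -2·1 + 5·-1.

33 6 -10 4
13 -25 -16 -8
-6 0 -1 -7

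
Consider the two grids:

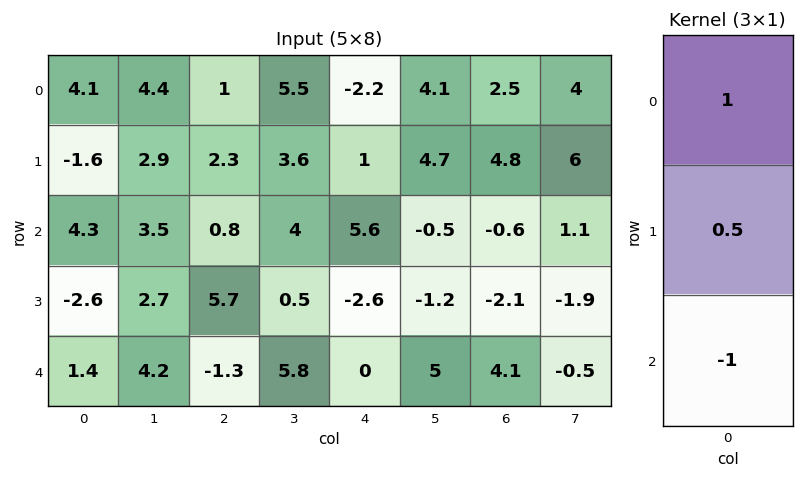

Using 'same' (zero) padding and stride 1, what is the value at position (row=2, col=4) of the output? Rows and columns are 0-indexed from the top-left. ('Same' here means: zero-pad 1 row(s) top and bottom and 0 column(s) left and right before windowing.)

The receptive field on the zero-padded input at this output position is [1 / 5.6 / -2.6]. Elementwise product with the kernel and sum: 1·1 + 5.6·0.5 + -2.6·-1.

6.4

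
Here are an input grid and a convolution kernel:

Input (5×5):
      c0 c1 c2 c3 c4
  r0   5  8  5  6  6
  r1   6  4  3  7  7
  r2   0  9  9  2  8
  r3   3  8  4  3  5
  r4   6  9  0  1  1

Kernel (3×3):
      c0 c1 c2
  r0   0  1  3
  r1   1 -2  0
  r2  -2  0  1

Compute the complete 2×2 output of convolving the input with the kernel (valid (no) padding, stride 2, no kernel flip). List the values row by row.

30 3
11 25

Output[0,0]: The receptive field on the input at this output position is [5 8 5 / 6 4 3 / 0 9 9]. Elementwise product with the kernel and sum: 8·1 + 5·3 + 6·1 + 4·-2 + 0·-2 + 9·1.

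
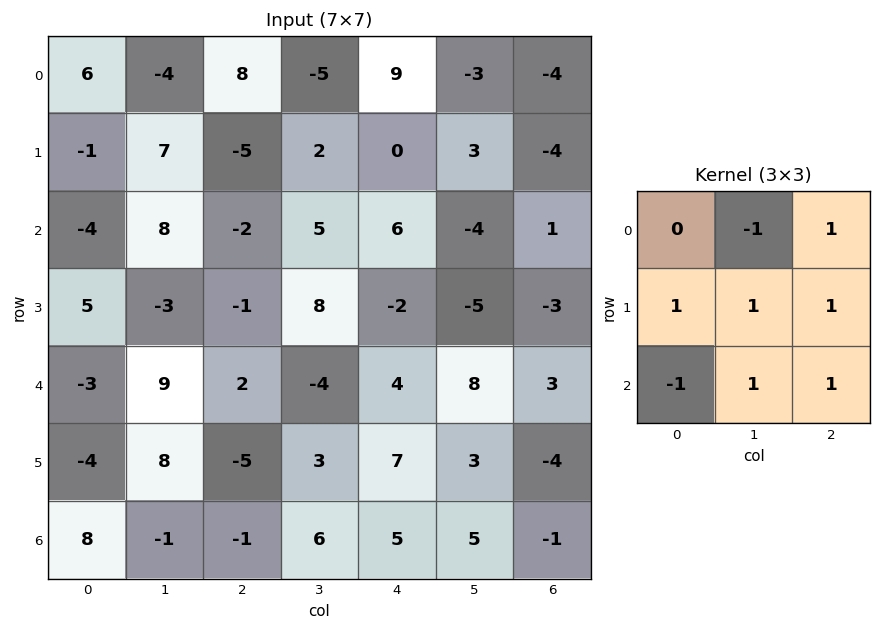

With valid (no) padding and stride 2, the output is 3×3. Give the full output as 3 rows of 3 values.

Output[0,0]: The receptive field on the input at this output position is [6 -4 8 / -1 7 -5 / -4 8 -2]. Elementwise product with the kernel and sum: -4·-1 + 8·1 + -1·1 + 7·1 + -5·1 + -4·-1 + 8·1 + -2·1.
Output[0,1]: The receptive field on the input at this output position is [8 -5 9 / -5 2 0 / -2 5 6]. Elementwise product with the kernel and sum: -5·-1 + 9·1 + -5·1 + 2·1 + 0·1 + -2·-1 + 5·1 + 6·1.

23 24 -11
5 4 2
-18 25 0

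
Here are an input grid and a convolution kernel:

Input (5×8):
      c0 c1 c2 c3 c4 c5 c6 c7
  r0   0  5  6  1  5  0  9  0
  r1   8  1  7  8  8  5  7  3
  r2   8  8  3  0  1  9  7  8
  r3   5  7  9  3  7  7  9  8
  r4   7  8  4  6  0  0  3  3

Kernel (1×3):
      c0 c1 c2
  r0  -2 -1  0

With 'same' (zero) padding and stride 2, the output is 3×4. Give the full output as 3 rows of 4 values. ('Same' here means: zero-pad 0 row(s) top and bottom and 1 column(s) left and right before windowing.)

Output[0,0]: The receptive field on the zero-padded input at this output position is [0 0 5]. Elementwise product with the kernel and sum: 0·-2 + 0·-1.
Output[0,1]: The receptive field on the zero-padded input at this output position is [5 6 1]. Elementwise product with the kernel and sum: 5·-2 + 6·-1.

0 -16 -7 -9
-8 -19 -1 -25
-7 -20 -12 -3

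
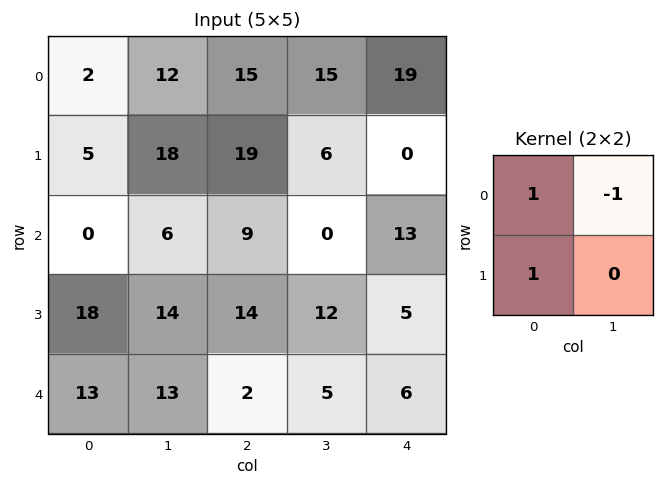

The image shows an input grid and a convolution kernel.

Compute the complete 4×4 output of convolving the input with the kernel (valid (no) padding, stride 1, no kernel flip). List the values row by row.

Output[0,0]: The receptive field on the input at this output position is [2 12 / 5 18]. Elementwise product with the kernel and sum: 2·1 + 12·-1 + 5·1.
Output[0,1]: The receptive field on the input at this output position is [12 15 / 18 19]. Elementwise product with the kernel and sum: 12·1 + 15·-1 + 18·1.

-5 15 19 2
-13 5 22 6
12 11 23 -1
17 13 4 12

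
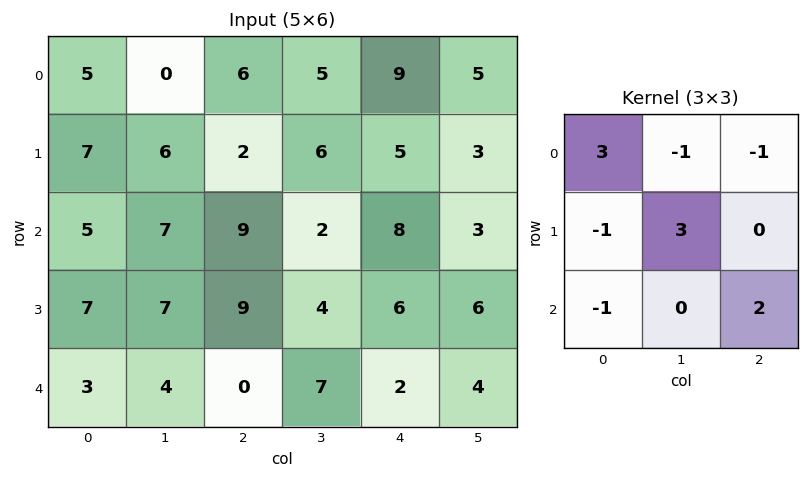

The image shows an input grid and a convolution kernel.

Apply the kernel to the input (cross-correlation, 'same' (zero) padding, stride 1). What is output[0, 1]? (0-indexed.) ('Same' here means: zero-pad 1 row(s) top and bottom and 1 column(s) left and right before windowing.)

The receptive field on the zero-padded input at this output position is [0 0 0 / 5 0 6 / 7 6 2]. Elementwise product with the kernel and sum: 0·3 + 0·-1 + 0·-1 + 5·-1 + 0·3 + 7·-1 + 2·2.

-8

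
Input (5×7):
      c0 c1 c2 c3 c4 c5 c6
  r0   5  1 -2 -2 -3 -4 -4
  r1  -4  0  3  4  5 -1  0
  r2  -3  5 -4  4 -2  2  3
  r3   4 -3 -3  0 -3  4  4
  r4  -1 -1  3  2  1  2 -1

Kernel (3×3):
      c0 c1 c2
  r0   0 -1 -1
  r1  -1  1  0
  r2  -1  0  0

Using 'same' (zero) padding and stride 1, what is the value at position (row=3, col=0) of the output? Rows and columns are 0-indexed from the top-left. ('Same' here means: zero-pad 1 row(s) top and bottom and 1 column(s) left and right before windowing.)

2

The receptive field on the zero-padded input at this output position is [0 -3 5 / 0 4 -3 / 0 -1 -1]. Elementwise product with the kernel and sum: -3·-1 + 5·-1 + 0·-1 + 4·1 + 0·-1.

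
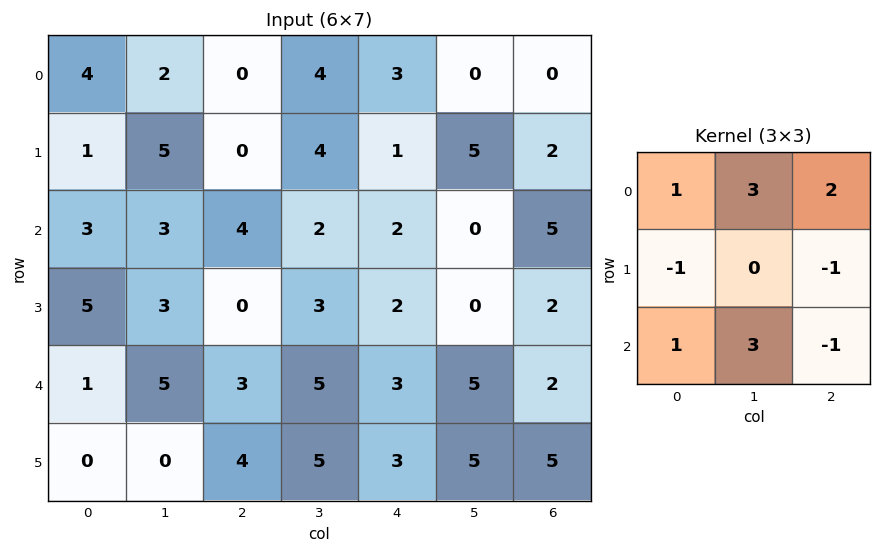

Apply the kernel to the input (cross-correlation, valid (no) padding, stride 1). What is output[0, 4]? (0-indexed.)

The receptive field on the input at this output position is [3 0 0 / 1 5 2 / 2 0 5]. Elementwise product with the kernel and sum: 3·1 + 0·3 + 0·2 + 1·-1 + 2·-1 + 2·1 + 0·3 + 5·-1.

-3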